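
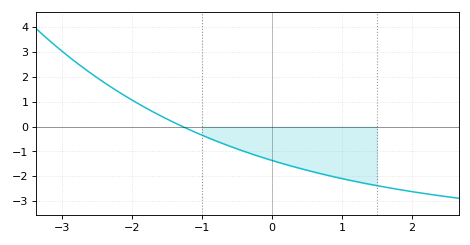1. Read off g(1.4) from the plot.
-2.32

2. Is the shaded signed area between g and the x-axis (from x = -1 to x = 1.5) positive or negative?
negative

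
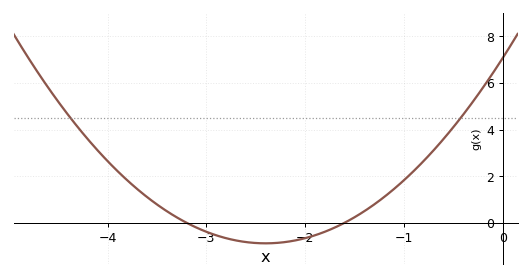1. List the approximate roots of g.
-3.2, -1.6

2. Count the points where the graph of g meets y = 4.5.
2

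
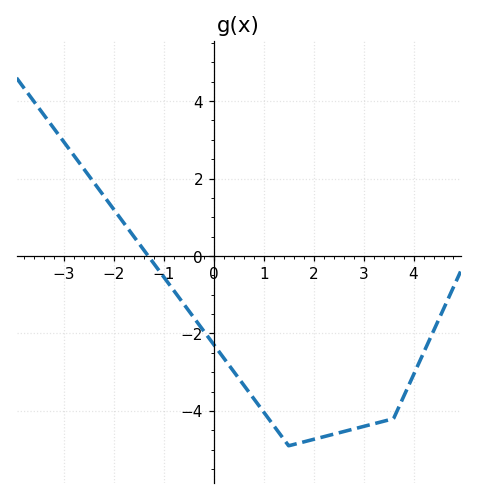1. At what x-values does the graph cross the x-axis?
-1.31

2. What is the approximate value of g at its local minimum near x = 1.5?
-4.9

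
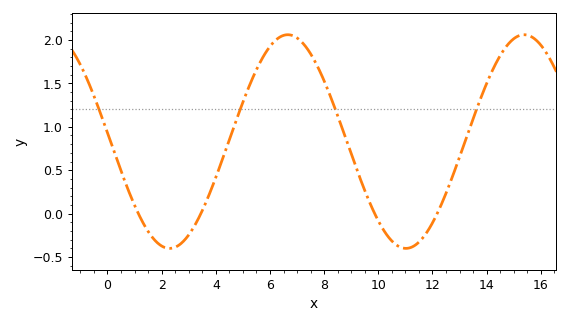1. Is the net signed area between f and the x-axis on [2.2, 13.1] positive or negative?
positive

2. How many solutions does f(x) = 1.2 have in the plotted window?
4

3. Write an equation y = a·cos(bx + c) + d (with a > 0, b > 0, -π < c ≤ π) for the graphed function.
y = 1.23cos(0.72x + 1.49) + 0.83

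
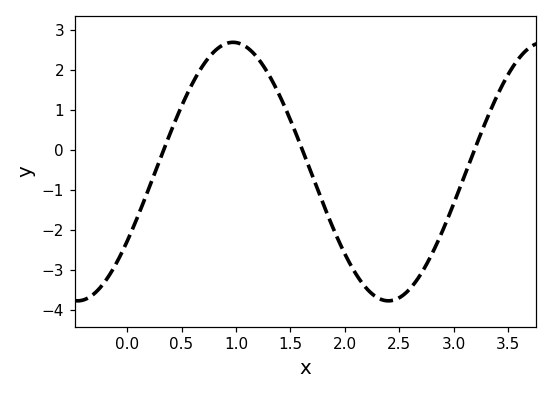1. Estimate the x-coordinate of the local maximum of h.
0.972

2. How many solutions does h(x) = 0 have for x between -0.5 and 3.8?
3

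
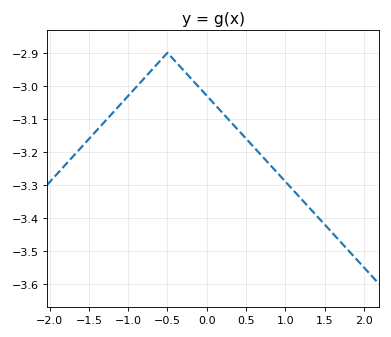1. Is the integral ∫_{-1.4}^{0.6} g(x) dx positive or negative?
negative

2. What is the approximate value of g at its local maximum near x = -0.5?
-2.9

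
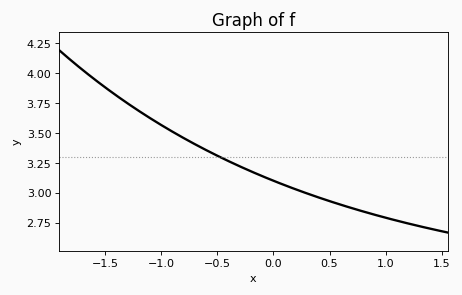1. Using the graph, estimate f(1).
2.79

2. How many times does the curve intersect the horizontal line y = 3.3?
1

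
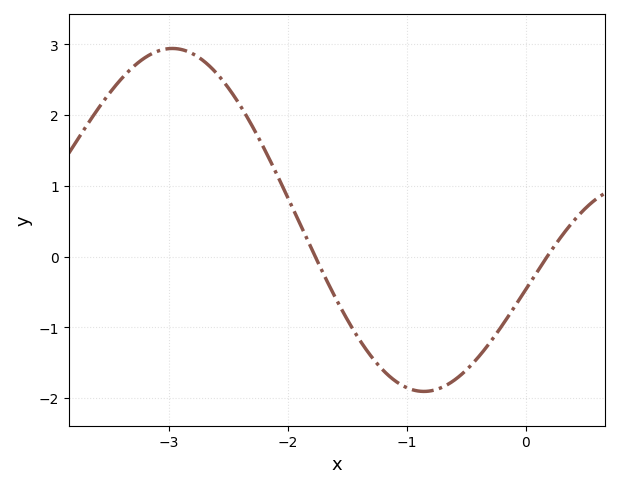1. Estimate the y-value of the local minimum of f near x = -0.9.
-1.9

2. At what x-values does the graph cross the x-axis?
-1.8, 0.2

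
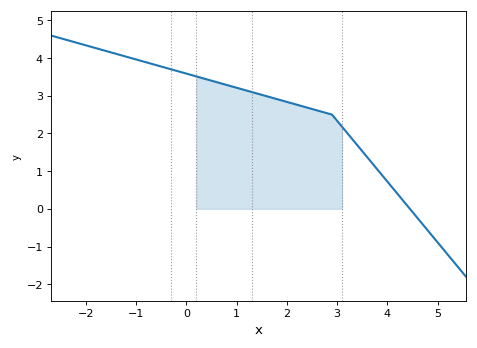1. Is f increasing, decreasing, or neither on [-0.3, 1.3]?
decreasing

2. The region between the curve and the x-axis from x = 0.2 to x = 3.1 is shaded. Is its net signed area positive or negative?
positive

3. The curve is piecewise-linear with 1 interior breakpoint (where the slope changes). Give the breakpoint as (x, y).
(2.9, 2.5)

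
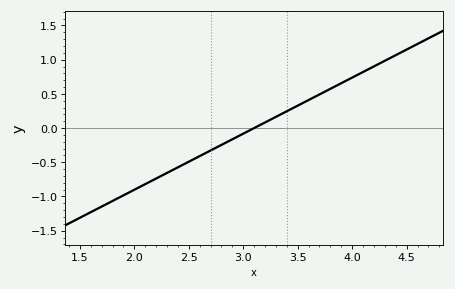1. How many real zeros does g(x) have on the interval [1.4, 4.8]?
1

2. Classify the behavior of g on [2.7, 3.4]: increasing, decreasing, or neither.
increasing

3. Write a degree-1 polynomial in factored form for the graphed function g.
y = 0.82(x - 3.1)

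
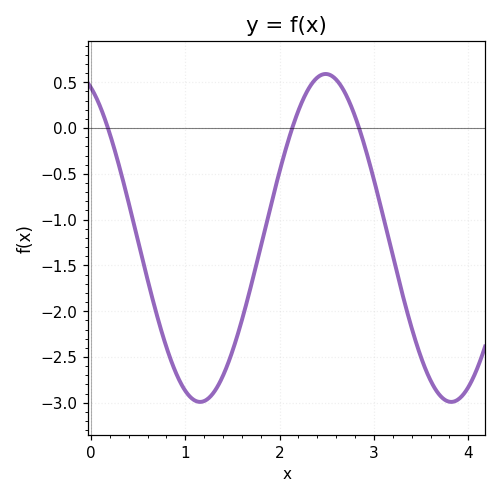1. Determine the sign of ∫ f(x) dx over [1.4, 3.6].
negative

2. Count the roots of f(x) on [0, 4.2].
3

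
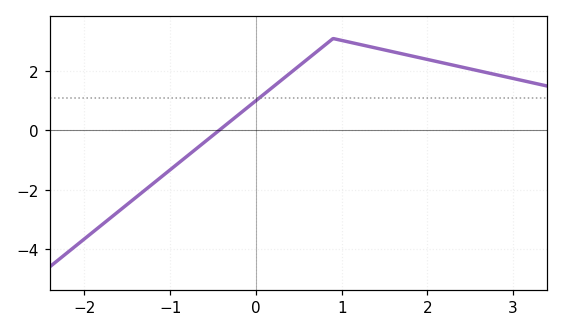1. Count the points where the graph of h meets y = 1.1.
1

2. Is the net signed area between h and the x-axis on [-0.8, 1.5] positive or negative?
positive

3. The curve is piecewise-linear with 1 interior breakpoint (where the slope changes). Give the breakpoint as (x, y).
(0.9, 3.1)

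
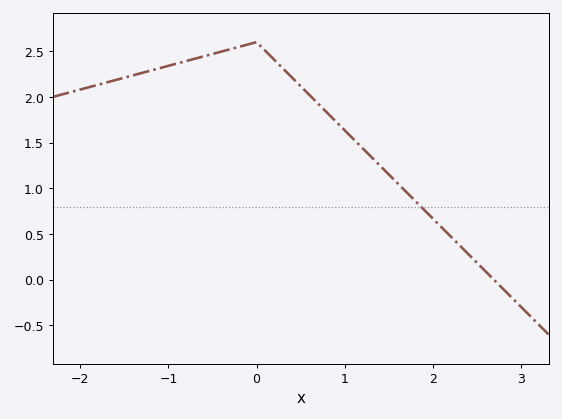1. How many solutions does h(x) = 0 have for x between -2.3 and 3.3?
1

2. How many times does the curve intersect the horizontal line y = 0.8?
1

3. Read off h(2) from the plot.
0.65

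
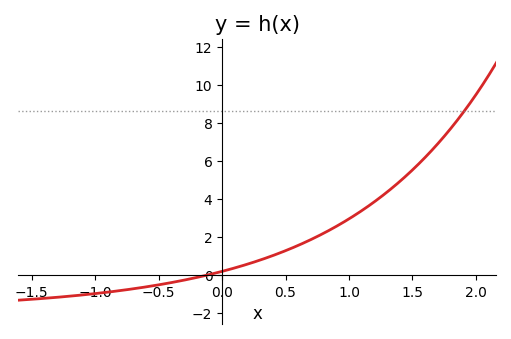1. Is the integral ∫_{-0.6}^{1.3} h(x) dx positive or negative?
positive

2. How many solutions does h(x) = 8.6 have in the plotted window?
1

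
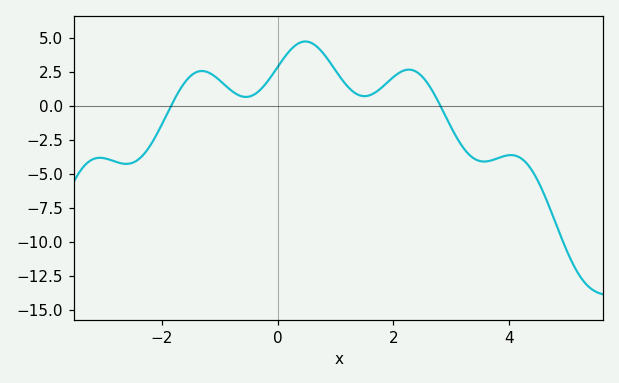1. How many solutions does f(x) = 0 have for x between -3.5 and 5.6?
2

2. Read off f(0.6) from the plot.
4.5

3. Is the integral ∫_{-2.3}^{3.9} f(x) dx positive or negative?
positive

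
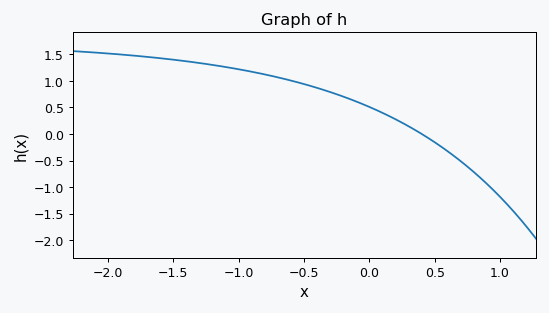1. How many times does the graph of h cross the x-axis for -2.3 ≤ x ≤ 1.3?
1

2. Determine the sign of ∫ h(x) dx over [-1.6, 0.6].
positive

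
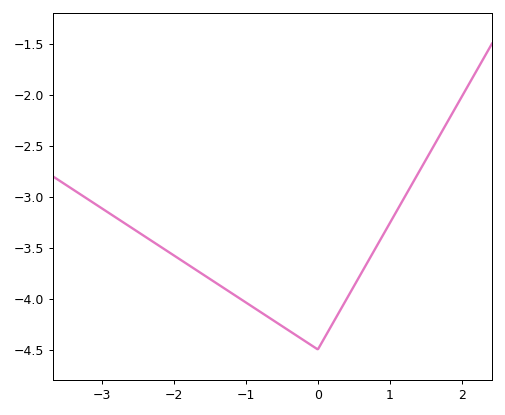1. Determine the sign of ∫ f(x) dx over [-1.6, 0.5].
negative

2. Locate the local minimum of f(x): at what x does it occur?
0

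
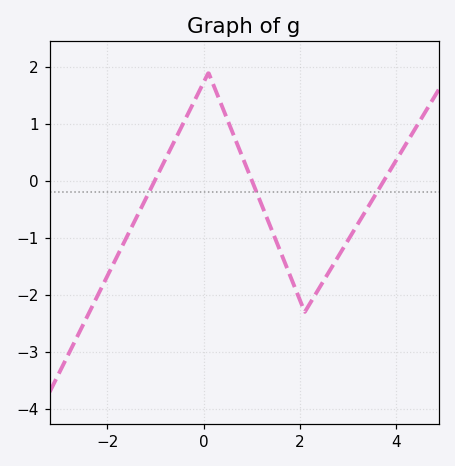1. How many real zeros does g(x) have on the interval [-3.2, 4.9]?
3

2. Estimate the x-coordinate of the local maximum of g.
0.098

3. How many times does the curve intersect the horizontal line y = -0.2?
3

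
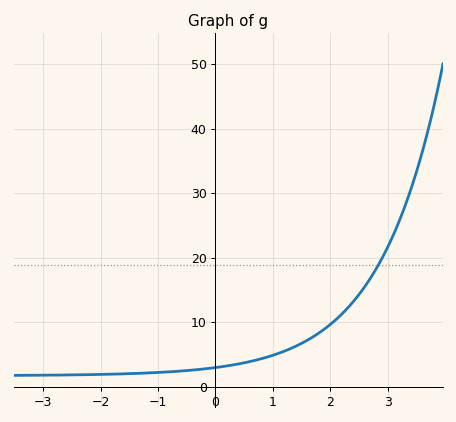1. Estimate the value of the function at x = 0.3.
3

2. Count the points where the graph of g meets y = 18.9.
1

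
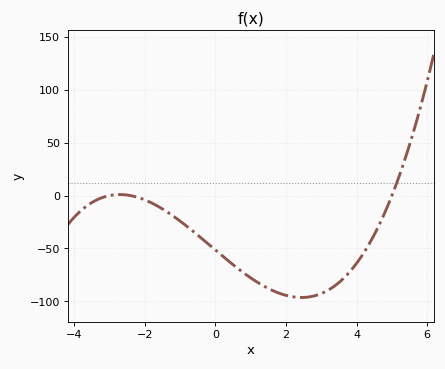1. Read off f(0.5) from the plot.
-65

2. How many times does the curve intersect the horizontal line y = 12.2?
1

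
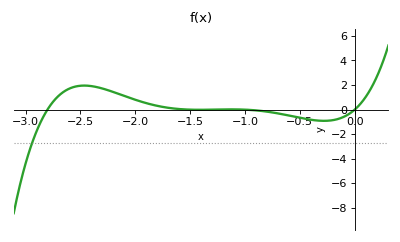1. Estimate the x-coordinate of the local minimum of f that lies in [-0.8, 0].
-0.28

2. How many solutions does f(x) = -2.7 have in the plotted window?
1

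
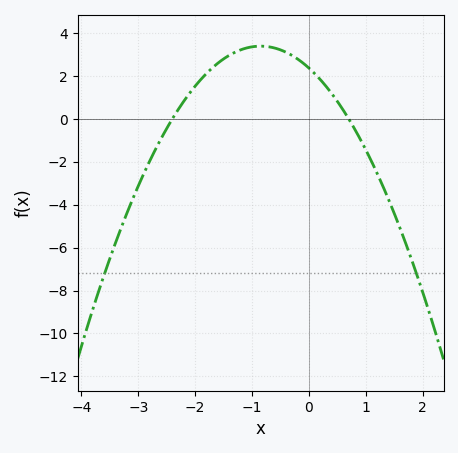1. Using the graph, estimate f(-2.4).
0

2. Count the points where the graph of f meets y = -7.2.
2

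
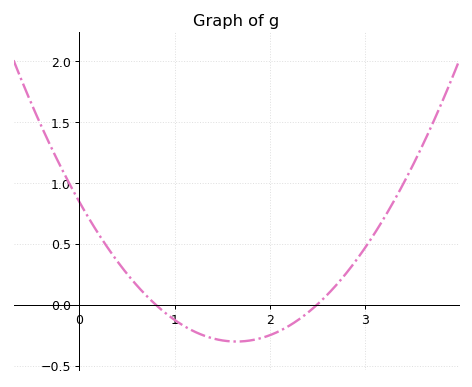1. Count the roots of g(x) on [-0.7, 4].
2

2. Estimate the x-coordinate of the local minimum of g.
1.6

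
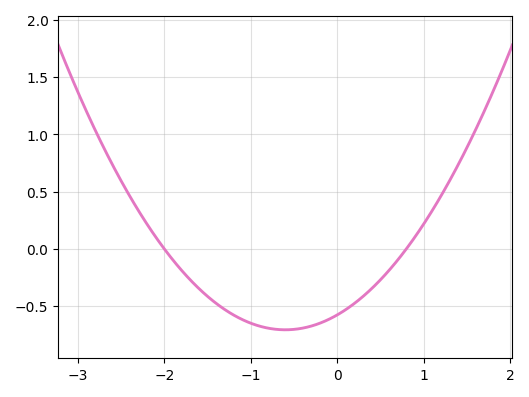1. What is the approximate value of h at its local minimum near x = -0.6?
-0.7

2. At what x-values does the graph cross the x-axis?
-2, 0.8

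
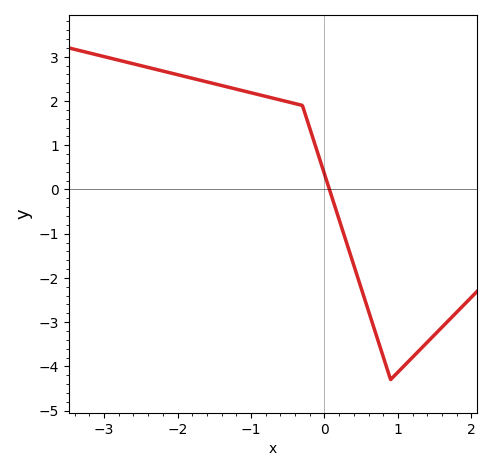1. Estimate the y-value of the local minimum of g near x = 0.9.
-4.3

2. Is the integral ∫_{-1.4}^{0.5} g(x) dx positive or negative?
positive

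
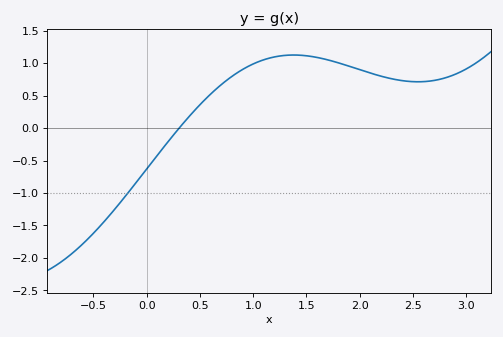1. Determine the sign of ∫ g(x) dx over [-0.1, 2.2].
positive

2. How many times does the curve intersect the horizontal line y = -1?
1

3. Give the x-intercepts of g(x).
0.3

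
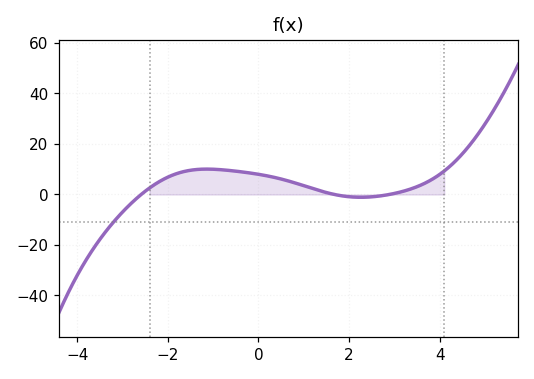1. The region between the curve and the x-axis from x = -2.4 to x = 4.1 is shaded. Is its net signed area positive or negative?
positive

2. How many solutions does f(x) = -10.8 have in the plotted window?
1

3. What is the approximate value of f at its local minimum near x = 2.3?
-1.11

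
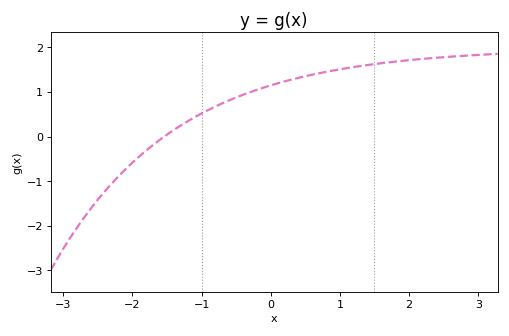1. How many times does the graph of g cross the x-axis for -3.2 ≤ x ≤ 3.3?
1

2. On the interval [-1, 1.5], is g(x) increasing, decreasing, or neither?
increasing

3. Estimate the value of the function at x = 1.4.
1.6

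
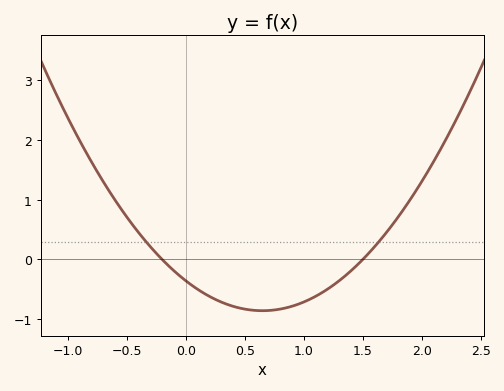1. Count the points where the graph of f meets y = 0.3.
2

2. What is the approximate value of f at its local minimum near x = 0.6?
-0.9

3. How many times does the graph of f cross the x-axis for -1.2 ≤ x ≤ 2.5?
2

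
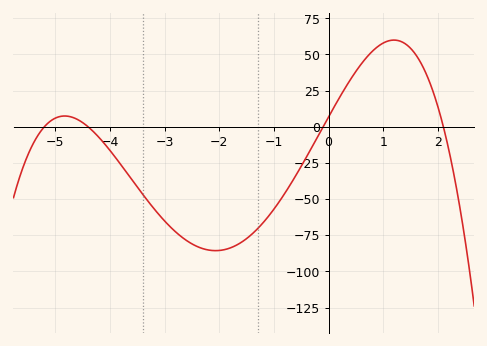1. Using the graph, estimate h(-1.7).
-82.2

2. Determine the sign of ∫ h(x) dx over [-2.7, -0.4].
negative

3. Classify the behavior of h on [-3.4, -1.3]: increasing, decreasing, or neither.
neither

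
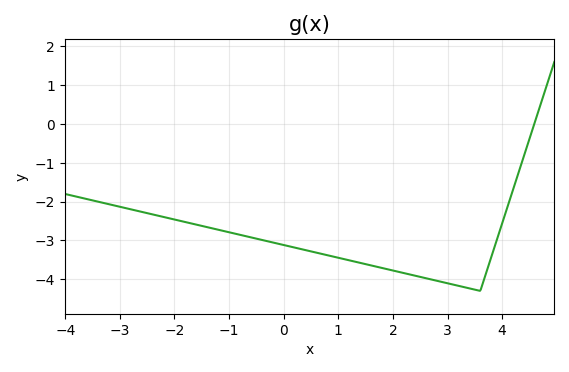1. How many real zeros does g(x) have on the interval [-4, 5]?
1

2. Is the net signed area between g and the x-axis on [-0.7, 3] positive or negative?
negative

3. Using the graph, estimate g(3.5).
-4.3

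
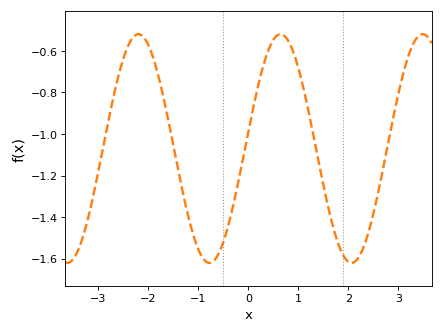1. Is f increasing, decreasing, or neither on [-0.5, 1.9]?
neither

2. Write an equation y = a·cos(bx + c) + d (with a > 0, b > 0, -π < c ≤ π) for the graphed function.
y = 0.55cos(2.21x - 1.42) - 1.07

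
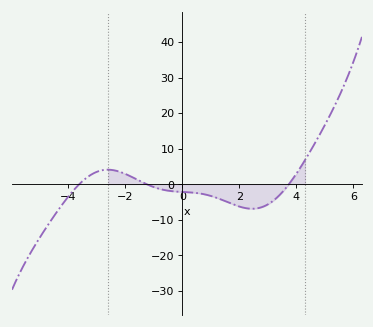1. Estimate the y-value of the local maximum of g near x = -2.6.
4.08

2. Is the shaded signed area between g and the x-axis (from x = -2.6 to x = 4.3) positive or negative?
negative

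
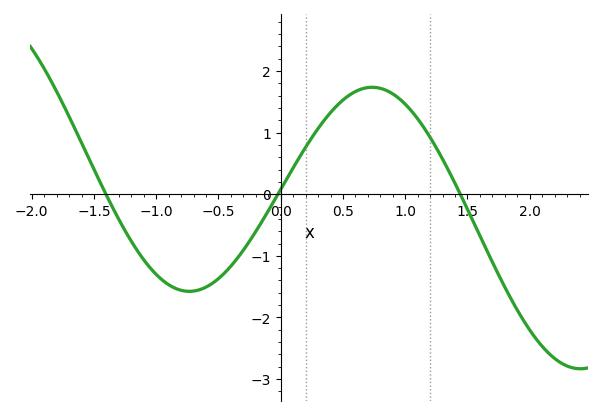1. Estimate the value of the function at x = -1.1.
-1.1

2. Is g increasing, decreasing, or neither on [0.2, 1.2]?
neither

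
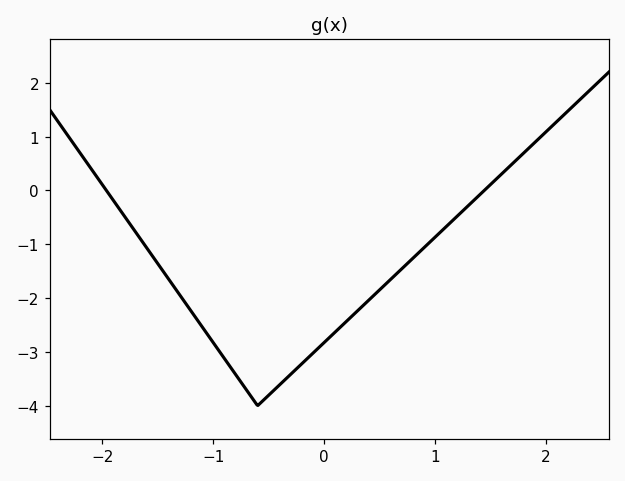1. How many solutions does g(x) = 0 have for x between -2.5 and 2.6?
2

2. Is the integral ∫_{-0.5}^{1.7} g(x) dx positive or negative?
negative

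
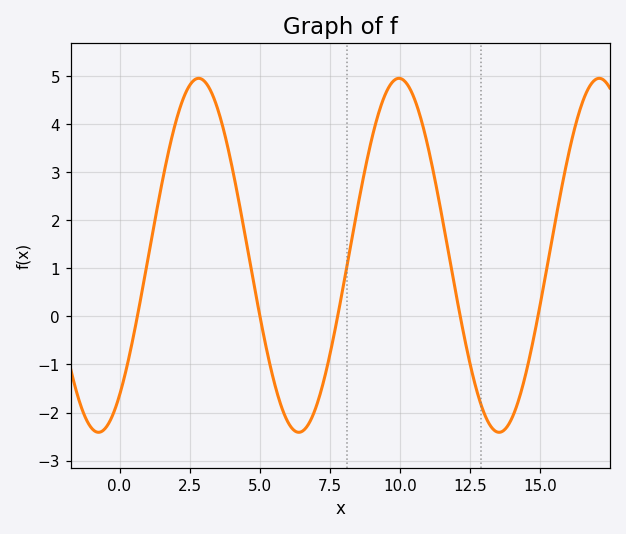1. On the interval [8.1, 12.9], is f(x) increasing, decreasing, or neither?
neither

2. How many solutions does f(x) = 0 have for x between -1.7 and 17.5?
5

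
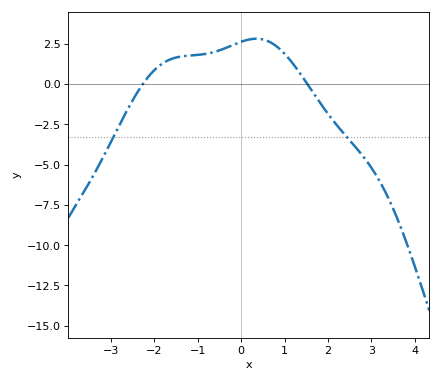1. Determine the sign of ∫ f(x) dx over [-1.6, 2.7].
positive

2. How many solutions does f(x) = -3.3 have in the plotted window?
2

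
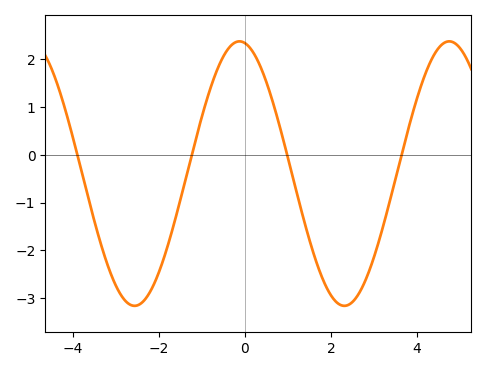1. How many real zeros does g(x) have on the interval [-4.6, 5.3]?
4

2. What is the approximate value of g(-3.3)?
-1.99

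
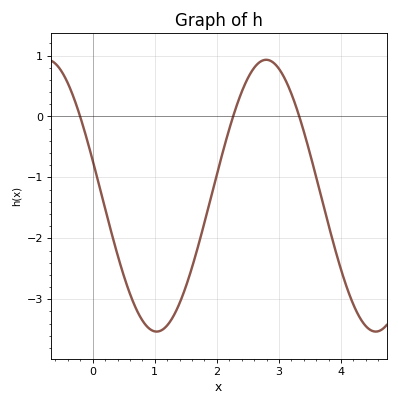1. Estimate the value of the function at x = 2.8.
0.9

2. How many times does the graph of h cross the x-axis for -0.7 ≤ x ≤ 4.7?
3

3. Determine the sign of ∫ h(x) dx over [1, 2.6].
negative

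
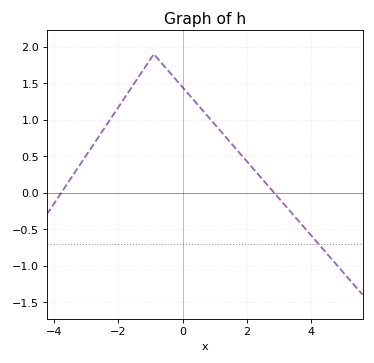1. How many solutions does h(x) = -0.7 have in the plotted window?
1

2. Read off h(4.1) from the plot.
-0.643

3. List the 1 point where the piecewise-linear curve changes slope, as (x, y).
(-0.9, 1.9)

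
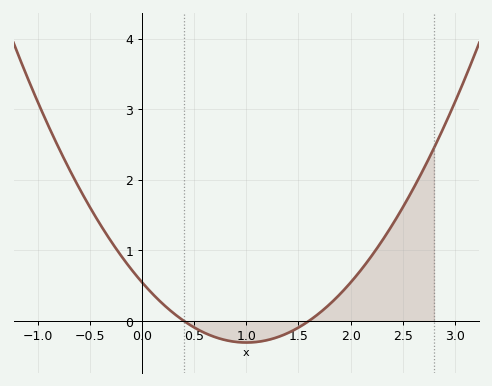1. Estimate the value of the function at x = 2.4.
1.4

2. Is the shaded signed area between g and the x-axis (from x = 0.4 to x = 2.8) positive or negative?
positive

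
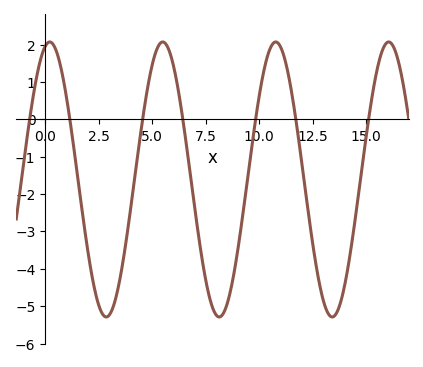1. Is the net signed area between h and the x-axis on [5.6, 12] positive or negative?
negative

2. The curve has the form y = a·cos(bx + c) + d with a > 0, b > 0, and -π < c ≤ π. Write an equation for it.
y = 3.68cos(1.19x - 0.252) - 1.61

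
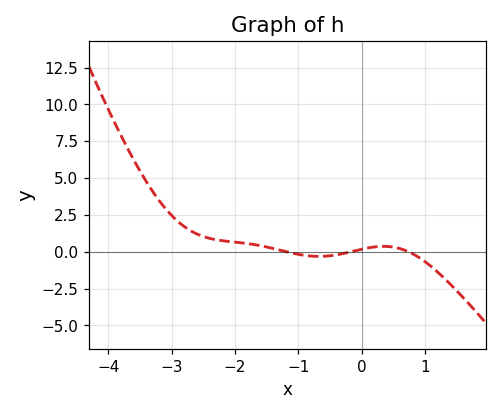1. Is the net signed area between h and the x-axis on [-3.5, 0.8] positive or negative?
positive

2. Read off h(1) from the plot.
-0.665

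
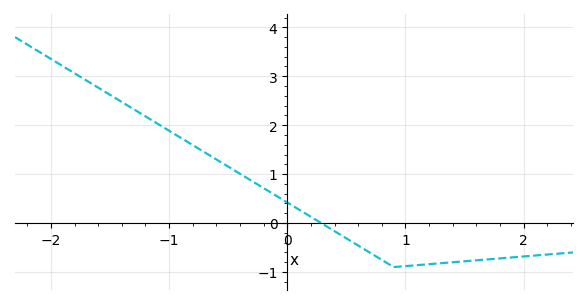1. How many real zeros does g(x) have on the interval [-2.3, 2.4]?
1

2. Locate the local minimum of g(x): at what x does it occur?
0.9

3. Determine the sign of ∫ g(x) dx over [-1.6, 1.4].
positive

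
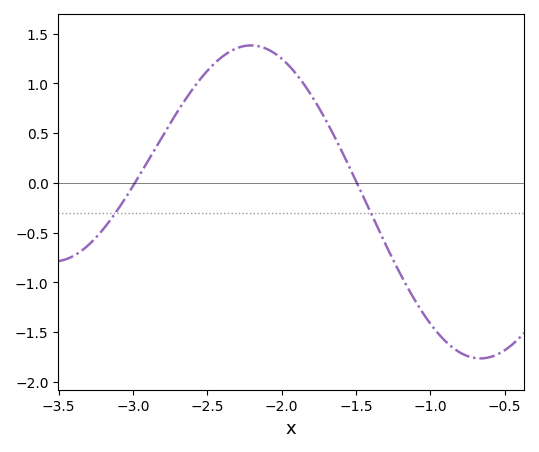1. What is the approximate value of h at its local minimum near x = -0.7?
-1.77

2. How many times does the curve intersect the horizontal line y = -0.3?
2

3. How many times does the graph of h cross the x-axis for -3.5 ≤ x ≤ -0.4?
2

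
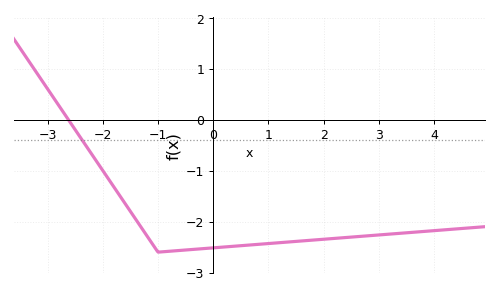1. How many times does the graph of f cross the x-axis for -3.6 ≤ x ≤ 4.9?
1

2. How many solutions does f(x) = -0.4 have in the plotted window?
1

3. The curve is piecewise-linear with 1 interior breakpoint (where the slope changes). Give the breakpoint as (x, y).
(-1, -2.6)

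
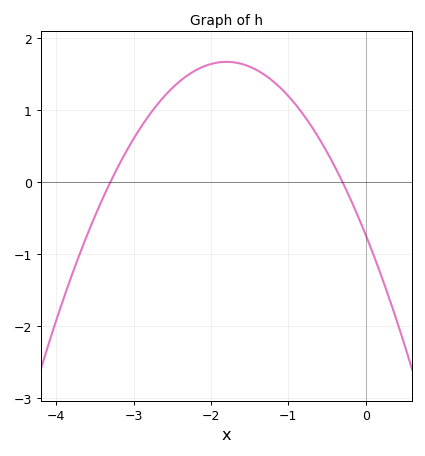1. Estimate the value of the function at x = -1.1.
1.3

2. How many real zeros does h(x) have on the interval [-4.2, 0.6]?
2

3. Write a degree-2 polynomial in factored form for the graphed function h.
y = -0.74(x + 3.3)(x + 0.3)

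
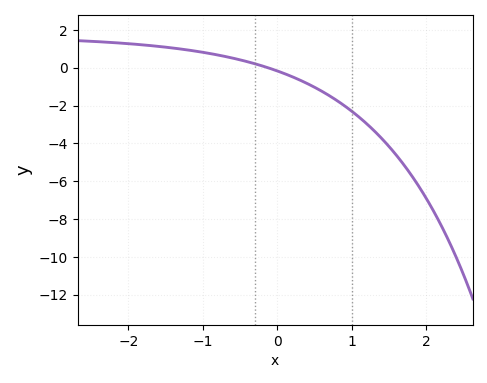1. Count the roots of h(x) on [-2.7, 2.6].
1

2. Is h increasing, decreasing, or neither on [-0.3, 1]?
decreasing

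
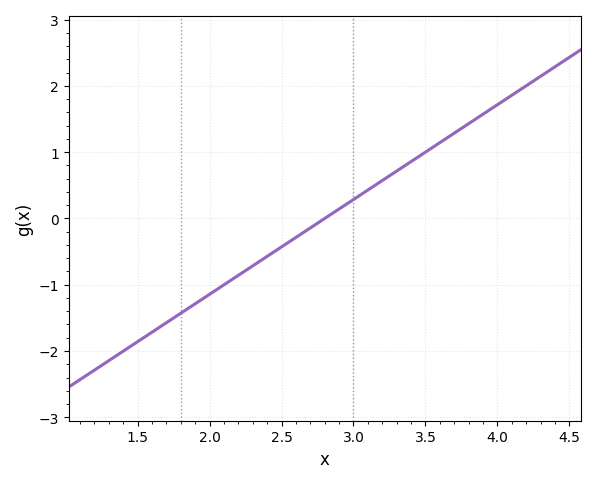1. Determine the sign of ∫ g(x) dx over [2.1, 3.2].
negative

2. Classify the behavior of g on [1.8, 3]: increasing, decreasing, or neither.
increasing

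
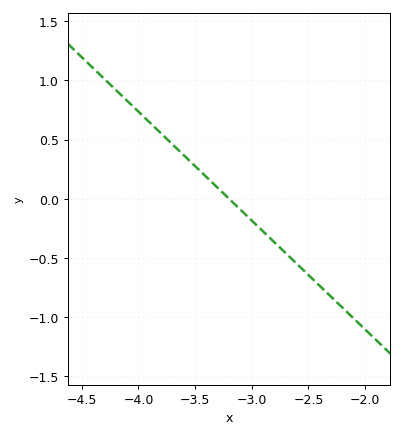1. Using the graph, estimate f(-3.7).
0.46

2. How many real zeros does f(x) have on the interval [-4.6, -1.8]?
1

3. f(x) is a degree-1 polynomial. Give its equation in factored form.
y = -0.92(x + 3.2)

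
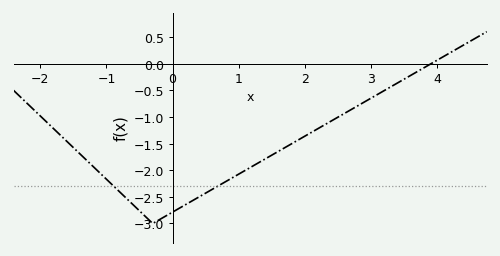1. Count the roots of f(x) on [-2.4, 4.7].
1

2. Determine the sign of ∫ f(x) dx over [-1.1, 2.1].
negative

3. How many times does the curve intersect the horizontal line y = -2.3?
2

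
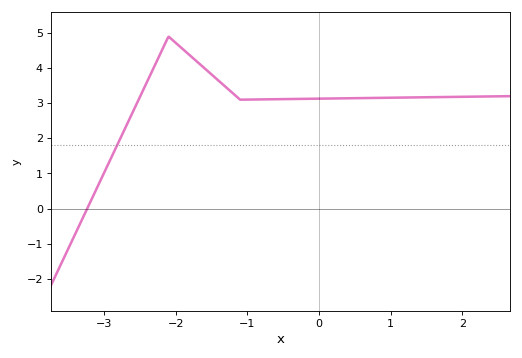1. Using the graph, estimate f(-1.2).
3.28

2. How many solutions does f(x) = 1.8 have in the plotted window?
1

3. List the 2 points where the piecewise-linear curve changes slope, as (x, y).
(-2.1, 4.9); (-1.1, 3.1)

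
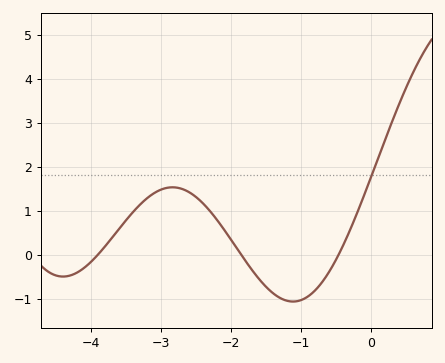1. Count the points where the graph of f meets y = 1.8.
1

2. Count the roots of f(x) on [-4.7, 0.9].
3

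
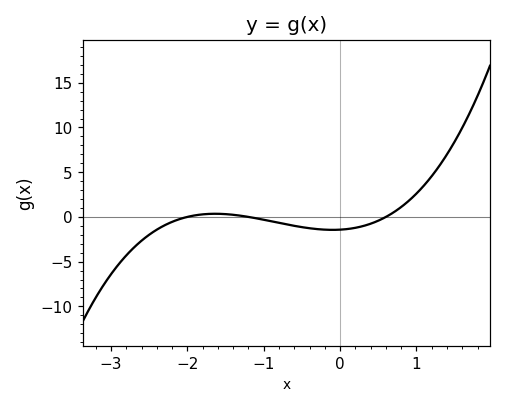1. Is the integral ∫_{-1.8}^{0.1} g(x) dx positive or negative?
negative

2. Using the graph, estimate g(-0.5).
-1.14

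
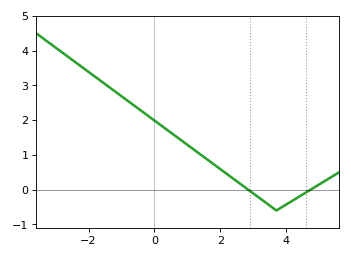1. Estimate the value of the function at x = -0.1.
2.1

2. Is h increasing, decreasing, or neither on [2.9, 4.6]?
neither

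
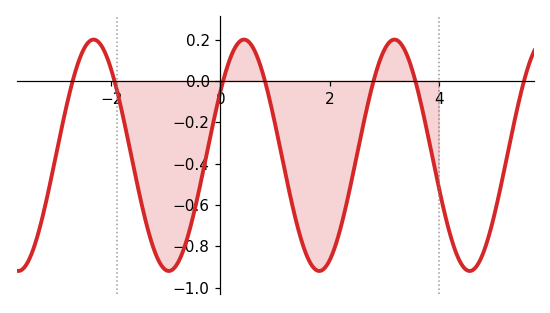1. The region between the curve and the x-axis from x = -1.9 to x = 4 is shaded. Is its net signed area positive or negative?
negative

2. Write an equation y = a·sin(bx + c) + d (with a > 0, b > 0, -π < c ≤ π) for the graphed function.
y = 0.56sin(2.28x + 0.582) - 0.36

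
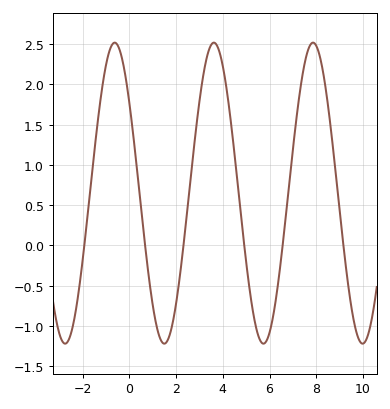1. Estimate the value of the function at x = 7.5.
2.25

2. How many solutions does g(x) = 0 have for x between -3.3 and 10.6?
6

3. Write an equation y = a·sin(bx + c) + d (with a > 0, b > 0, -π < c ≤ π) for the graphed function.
y = 1.87sin(1.5x + 2.5) + 0.65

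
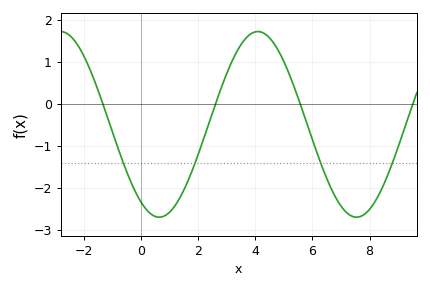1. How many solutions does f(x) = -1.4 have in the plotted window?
4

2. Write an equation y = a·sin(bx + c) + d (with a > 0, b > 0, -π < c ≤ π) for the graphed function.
y = 2.21sin(0.91x - 2.2) - 0.49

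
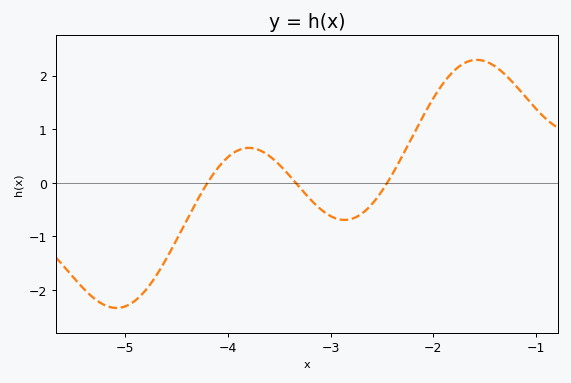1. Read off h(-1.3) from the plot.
2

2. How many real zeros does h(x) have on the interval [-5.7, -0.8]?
3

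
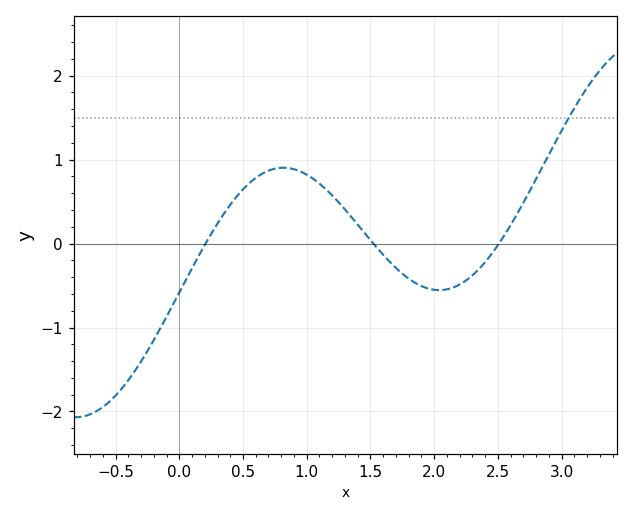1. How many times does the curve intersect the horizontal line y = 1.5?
1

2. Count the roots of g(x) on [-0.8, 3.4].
3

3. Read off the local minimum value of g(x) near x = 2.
-0.6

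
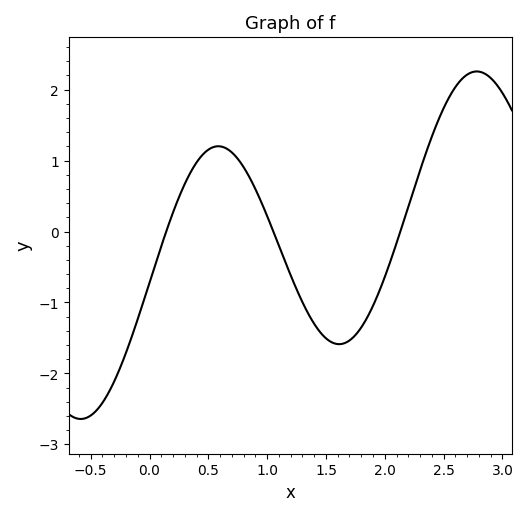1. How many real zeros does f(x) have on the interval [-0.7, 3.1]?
3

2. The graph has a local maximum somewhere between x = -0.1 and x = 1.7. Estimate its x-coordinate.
0.585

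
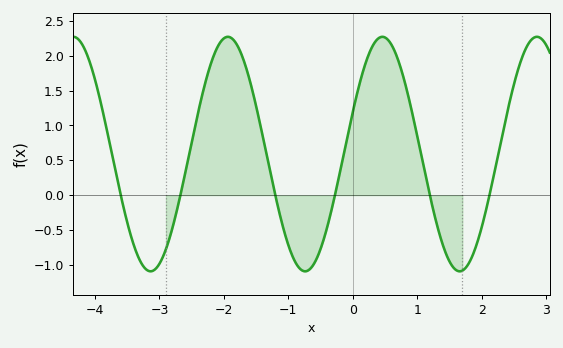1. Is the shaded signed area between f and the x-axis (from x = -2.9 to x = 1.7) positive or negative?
positive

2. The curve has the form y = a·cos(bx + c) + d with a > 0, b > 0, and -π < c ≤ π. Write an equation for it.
y = 1.68cos(2.62x - 1.2) + 0.59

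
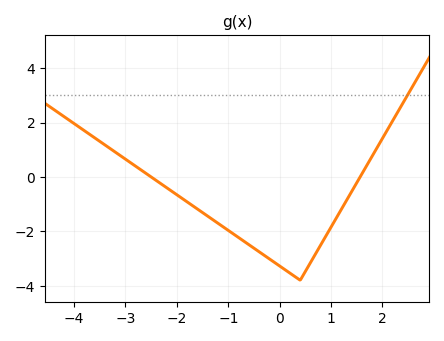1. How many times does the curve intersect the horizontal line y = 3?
1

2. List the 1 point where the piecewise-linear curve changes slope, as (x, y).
(0.4, -3.8)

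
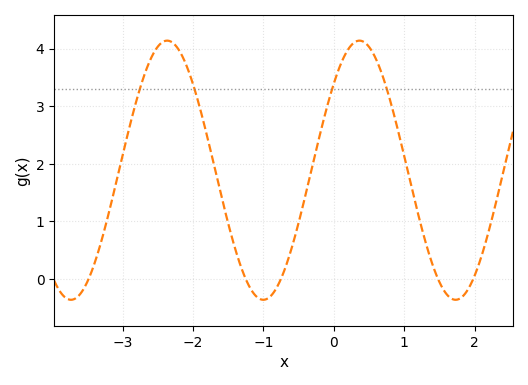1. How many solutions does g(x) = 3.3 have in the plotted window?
4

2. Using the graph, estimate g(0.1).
3.73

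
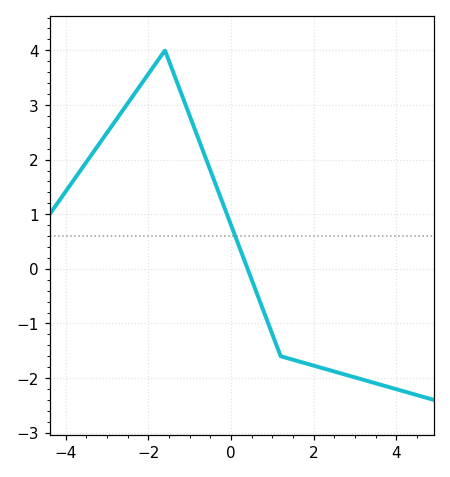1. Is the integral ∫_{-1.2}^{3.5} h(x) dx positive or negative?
negative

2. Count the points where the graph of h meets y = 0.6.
1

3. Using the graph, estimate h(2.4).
-1.9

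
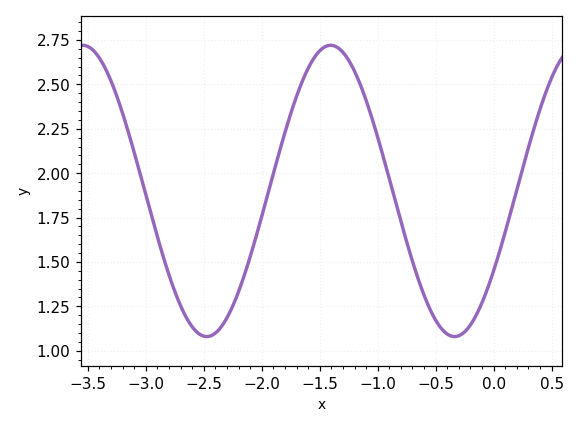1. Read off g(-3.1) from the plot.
2.12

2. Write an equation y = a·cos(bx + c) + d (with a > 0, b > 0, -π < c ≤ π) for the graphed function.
y = 0.82cos(2.9x - 2.1) + 1.9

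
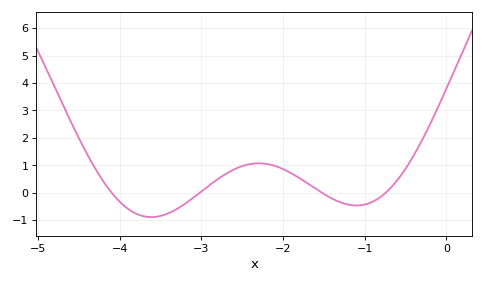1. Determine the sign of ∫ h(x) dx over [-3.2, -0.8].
positive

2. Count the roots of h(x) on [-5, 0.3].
4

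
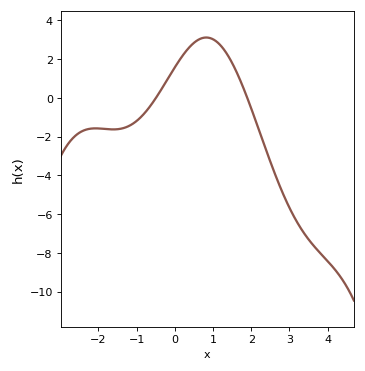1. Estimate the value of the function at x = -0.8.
-0.811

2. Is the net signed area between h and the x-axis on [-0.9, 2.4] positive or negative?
positive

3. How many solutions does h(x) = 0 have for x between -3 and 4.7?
2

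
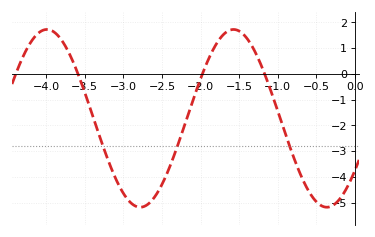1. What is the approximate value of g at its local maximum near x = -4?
1.7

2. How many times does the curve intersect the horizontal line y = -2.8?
3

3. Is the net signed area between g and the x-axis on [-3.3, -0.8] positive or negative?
negative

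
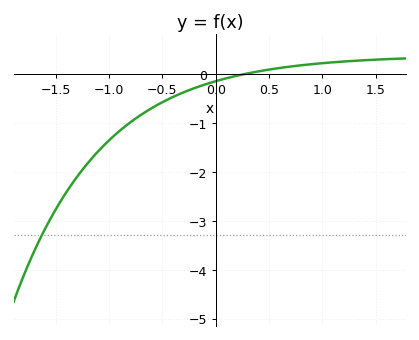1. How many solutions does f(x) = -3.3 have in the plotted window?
1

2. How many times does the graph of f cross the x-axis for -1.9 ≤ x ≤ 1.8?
1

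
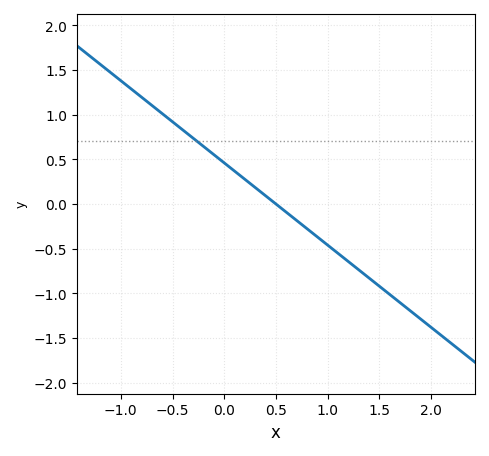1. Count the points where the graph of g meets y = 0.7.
1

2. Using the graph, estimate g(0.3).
0.184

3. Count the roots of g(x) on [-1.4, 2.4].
1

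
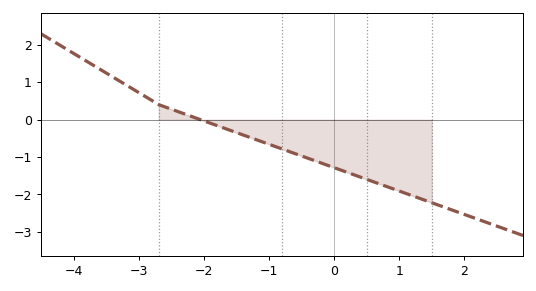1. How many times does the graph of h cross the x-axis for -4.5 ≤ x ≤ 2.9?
1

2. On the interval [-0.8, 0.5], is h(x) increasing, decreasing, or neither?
decreasing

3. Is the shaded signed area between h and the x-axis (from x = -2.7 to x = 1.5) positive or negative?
negative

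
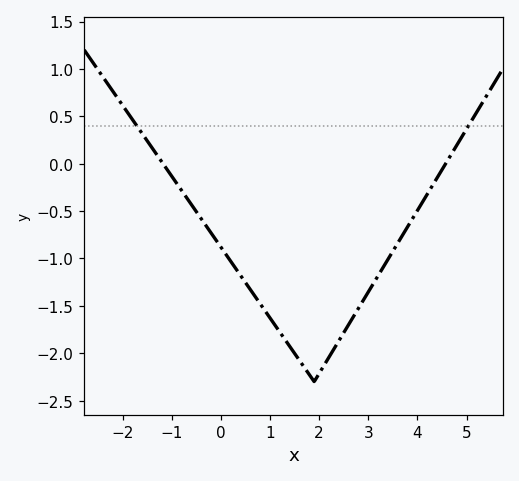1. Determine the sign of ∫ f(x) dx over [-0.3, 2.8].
negative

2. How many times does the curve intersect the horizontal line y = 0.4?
2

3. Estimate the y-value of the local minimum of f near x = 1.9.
-2.3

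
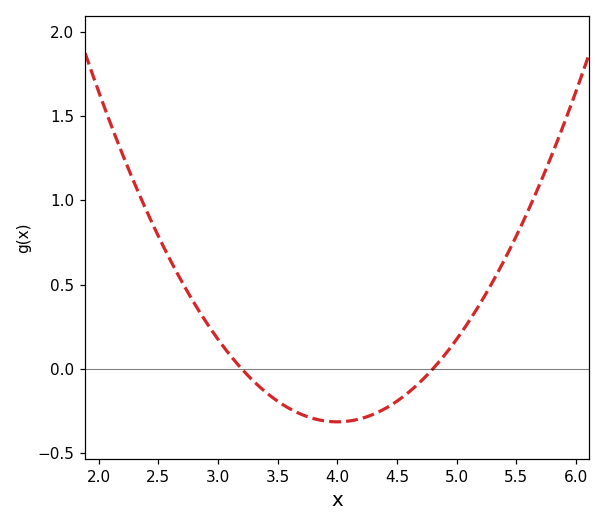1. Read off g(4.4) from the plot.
-0.25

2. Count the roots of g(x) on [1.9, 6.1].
2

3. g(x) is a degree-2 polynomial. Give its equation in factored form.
y = 0.49(x - 3.2)(x - 4.8)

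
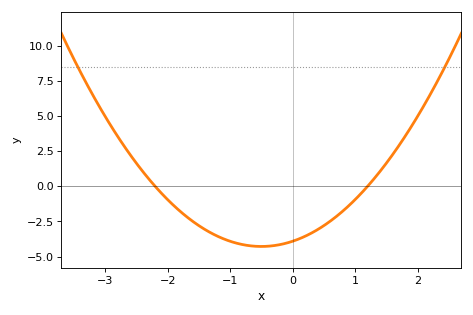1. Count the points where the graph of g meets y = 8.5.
2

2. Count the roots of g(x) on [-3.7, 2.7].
2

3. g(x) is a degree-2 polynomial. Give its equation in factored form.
y = 1.48(x + 2.2)(x - 1.2)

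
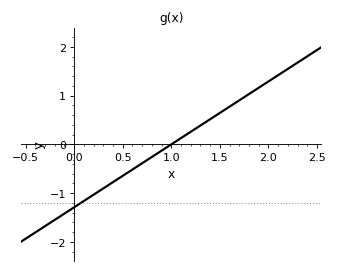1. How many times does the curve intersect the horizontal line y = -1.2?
1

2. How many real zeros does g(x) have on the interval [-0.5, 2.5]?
1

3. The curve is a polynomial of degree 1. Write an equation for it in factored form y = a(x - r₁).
y = 1.29(x - 1)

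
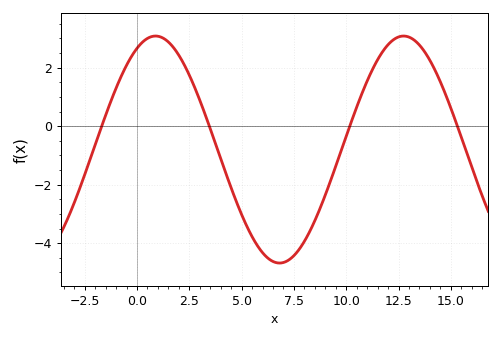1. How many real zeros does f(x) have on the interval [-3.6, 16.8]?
4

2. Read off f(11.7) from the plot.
2.6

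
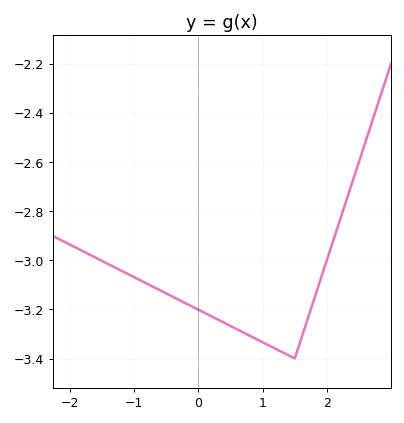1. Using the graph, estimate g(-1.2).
-3.04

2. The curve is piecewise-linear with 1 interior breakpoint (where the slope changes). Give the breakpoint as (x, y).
(1.5, -3.4)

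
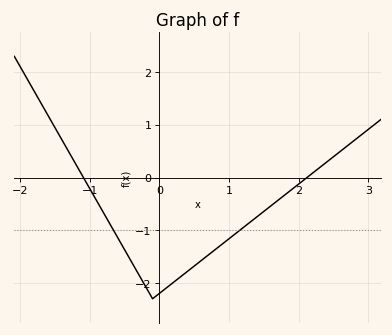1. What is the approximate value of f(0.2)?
-2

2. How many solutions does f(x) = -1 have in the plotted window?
2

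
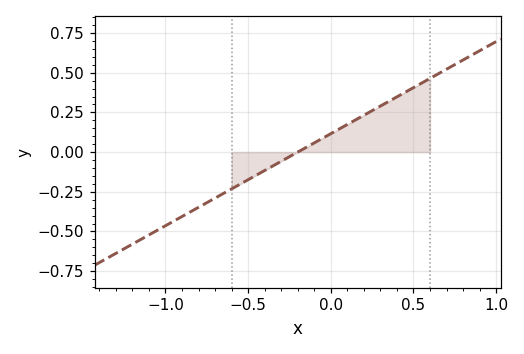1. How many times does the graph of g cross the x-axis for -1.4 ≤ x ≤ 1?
1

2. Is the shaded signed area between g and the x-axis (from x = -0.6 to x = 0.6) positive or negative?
positive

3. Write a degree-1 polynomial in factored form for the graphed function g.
y = 0.58(x + 0.2)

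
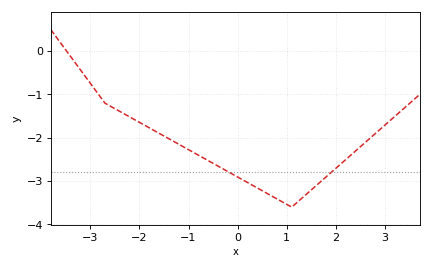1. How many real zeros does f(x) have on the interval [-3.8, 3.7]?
1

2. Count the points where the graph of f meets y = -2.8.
2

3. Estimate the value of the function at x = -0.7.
-2.46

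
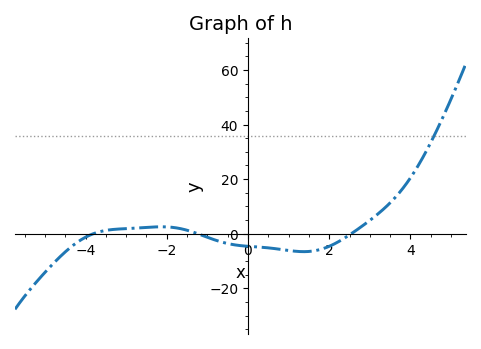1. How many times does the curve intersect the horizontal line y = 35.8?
1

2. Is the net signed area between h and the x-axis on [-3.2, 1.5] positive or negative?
negative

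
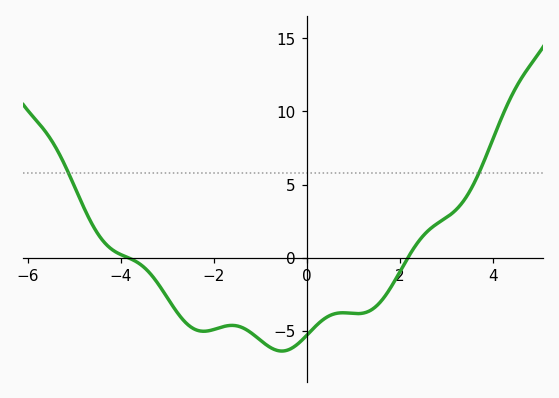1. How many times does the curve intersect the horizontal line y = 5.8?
2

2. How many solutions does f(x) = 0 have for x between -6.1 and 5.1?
2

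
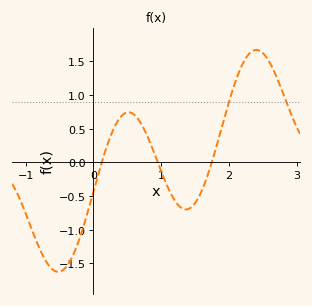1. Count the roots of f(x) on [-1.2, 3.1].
3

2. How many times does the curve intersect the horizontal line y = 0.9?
2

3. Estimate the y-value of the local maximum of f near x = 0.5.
0.742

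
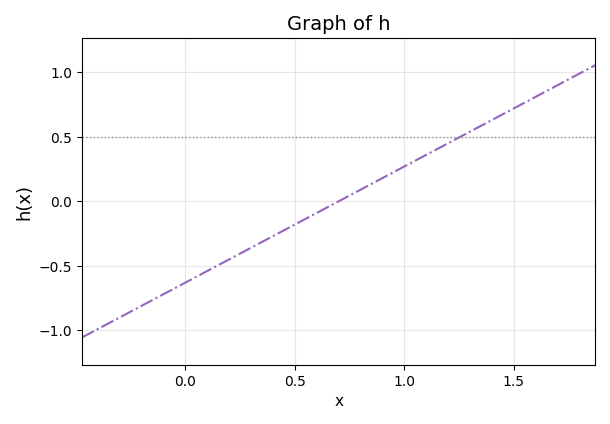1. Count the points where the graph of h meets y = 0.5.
1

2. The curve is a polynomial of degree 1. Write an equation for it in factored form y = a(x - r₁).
y = 0.9(x - 0.7)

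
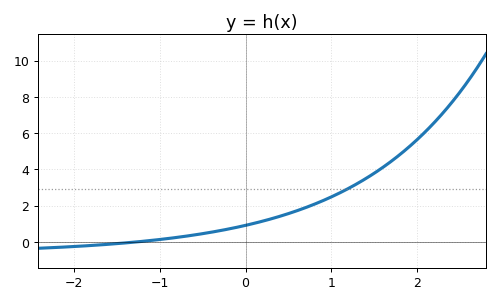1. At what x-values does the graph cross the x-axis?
-1.3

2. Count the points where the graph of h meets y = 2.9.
1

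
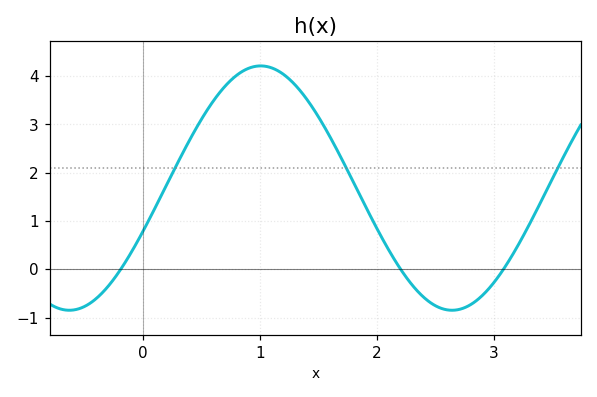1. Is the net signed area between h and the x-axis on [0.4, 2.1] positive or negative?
positive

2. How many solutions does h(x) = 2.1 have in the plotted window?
3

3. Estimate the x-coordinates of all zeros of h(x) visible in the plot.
-0.2, 2.2, 3.1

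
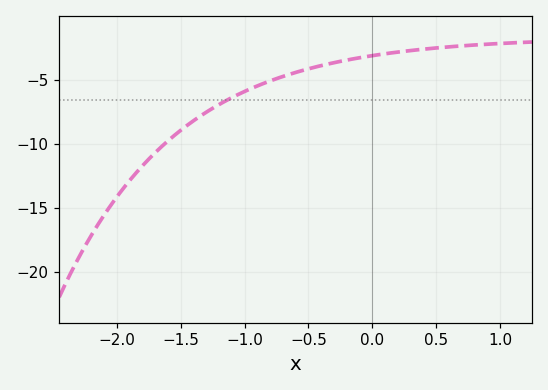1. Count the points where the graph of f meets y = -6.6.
1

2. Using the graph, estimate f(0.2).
-2.84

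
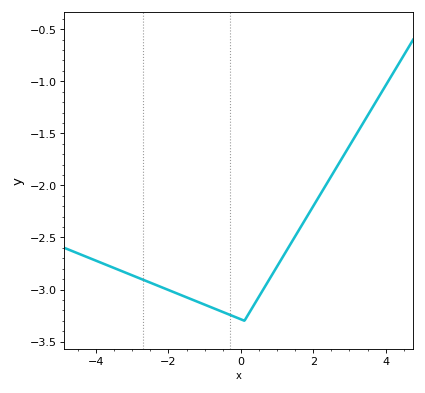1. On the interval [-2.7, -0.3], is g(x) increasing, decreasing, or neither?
decreasing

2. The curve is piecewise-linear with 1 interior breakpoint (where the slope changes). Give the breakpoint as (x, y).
(0.1, -3.3)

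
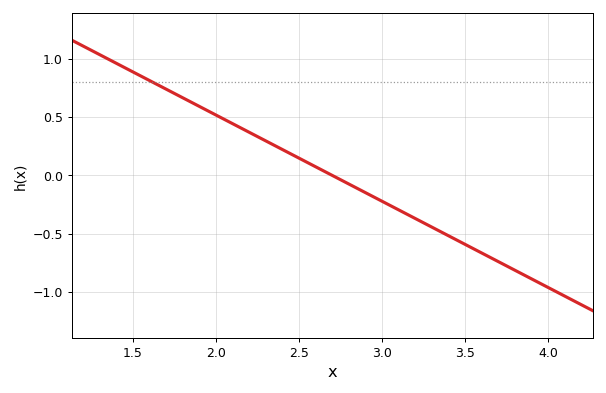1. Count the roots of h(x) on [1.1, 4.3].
1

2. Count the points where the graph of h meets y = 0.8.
1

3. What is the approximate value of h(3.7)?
-0.74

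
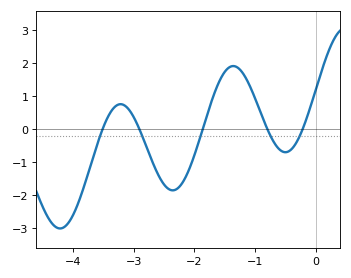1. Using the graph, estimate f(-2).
-0.8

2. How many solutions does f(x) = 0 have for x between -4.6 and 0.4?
5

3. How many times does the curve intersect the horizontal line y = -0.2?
5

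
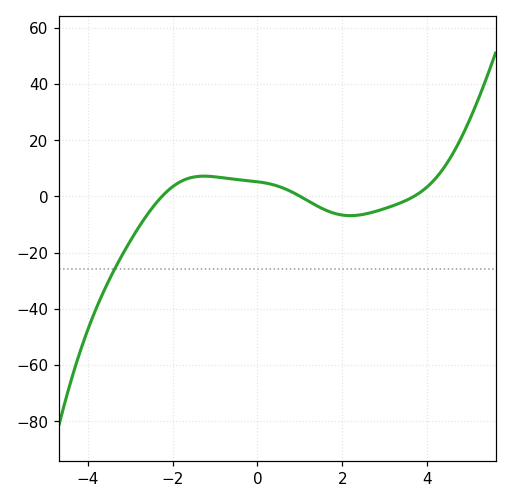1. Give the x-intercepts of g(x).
-2.2, 1, 3.6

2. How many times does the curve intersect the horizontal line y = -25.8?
1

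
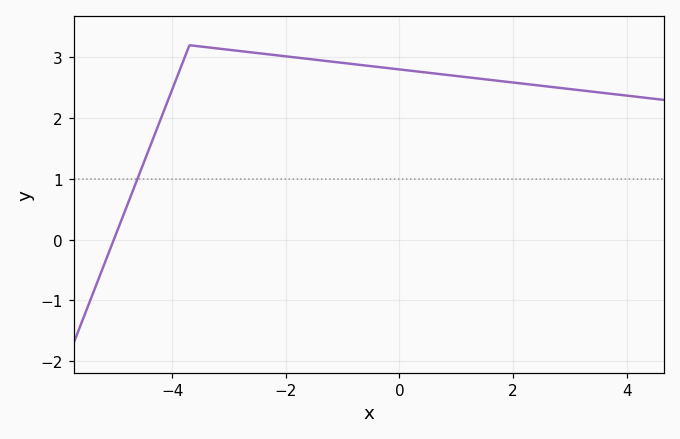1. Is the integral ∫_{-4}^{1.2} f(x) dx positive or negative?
positive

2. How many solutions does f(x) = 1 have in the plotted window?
1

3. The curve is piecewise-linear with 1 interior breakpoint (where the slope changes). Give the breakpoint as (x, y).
(-3.7, 3.2)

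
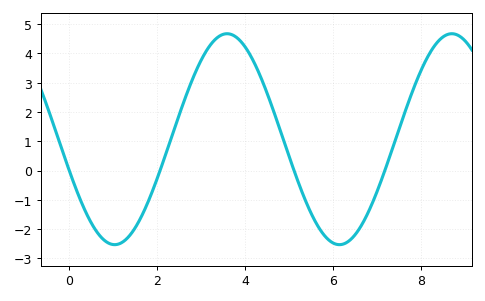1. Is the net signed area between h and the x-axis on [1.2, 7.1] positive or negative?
positive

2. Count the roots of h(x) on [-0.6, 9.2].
4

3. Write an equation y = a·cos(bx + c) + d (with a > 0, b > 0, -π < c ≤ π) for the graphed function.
y = 3.6cos(1.23x + 1.87) + 1.07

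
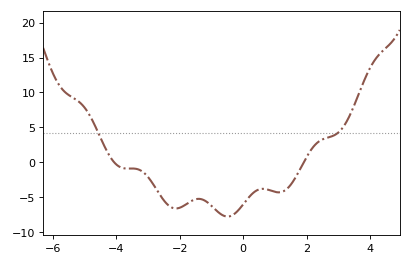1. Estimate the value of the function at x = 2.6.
3.46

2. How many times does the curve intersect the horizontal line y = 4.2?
2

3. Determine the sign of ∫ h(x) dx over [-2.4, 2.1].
negative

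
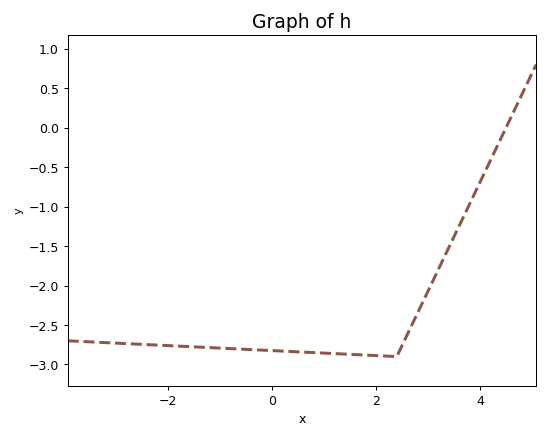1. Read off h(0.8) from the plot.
-2.85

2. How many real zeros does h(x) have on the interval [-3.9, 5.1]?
1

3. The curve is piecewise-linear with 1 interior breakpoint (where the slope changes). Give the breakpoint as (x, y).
(2.4, -2.9)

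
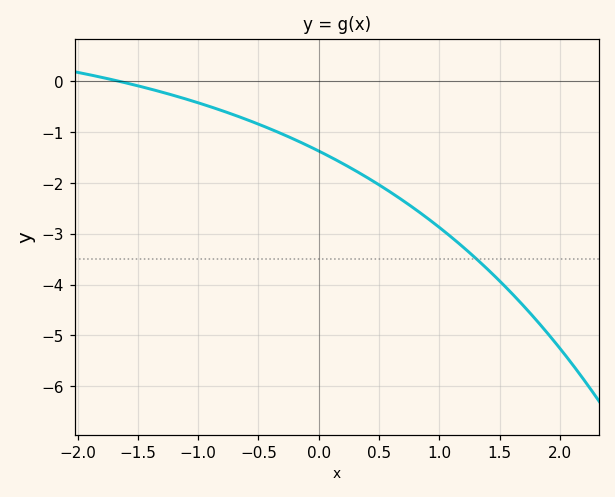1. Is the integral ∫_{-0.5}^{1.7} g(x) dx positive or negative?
negative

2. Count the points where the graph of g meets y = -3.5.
1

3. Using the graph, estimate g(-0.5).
-0.852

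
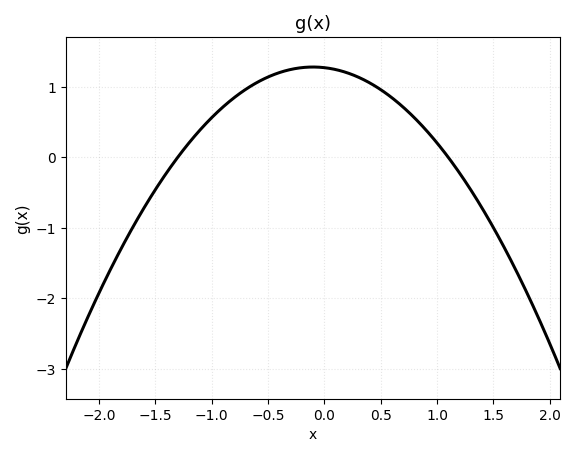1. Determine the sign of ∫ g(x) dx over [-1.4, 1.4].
positive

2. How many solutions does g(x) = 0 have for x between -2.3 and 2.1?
2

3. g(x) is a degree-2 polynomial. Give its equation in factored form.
y = -0.89(x + 1.3)(x - 1.1)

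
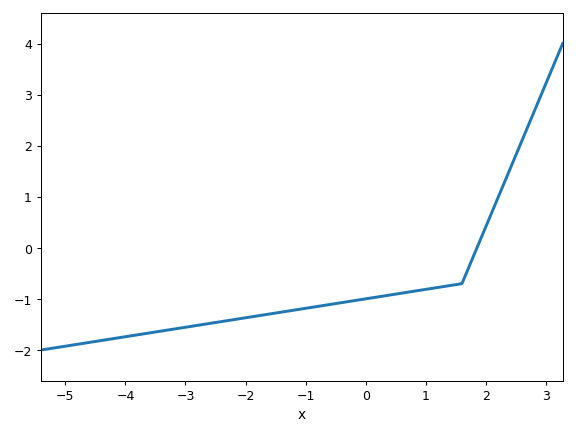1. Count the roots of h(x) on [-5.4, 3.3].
1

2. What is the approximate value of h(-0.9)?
-1.2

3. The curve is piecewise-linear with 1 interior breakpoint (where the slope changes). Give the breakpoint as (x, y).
(1.6, -0.7)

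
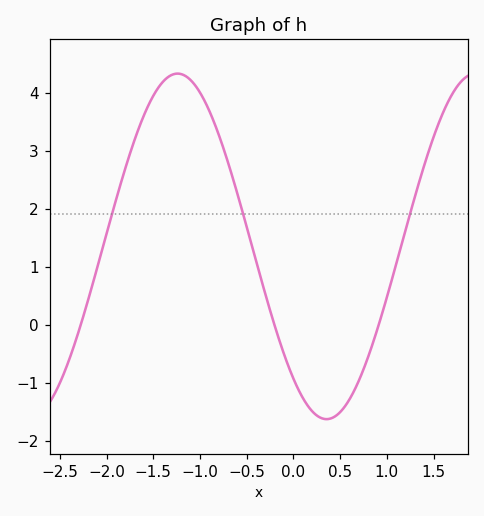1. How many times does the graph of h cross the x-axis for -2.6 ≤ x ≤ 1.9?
3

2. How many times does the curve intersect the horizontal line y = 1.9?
3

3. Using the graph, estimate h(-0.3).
0.525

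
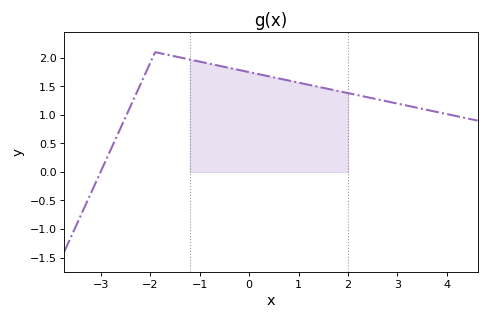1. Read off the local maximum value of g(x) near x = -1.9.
2.1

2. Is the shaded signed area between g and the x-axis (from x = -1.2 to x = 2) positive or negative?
positive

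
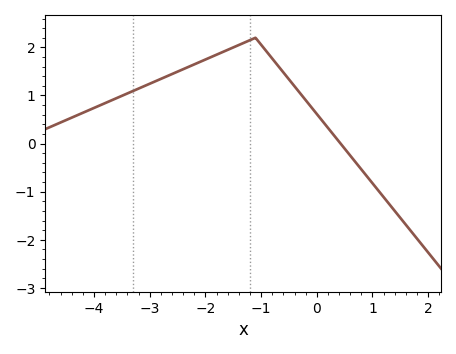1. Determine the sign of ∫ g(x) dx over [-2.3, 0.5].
positive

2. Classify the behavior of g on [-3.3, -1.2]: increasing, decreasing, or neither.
increasing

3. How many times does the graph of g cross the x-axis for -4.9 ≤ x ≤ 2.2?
1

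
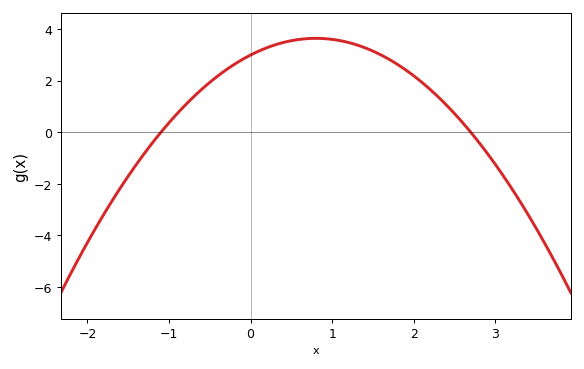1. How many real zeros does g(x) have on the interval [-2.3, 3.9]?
2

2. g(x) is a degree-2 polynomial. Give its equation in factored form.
y = -1.01(x + 1.1)(x - 2.7)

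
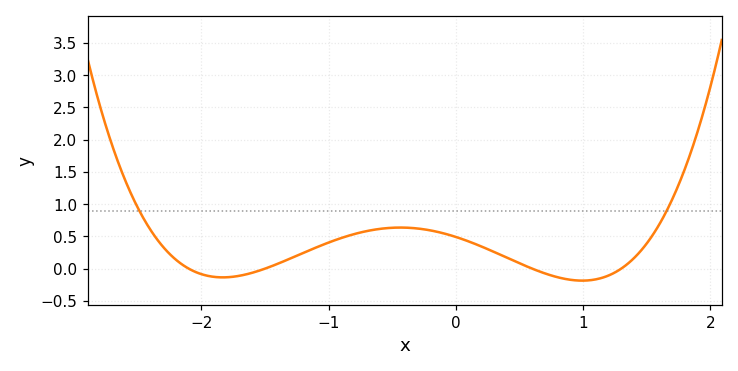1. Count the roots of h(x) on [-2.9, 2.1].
4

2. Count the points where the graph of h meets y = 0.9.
2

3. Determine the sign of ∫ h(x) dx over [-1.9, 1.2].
positive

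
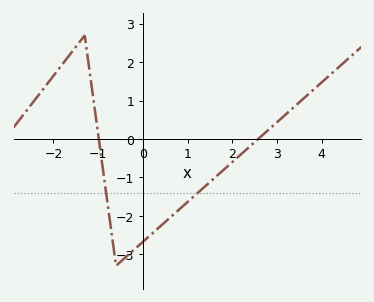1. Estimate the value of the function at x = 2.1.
-0.497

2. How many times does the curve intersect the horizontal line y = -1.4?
2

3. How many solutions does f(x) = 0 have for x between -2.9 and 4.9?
2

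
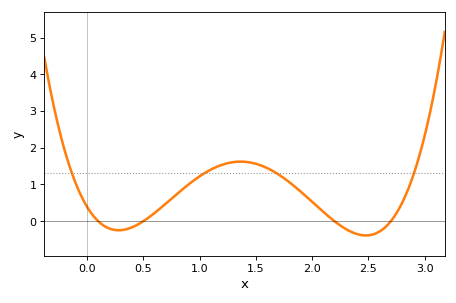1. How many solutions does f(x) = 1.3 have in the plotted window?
4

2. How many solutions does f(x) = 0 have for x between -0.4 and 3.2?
4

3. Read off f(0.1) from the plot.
0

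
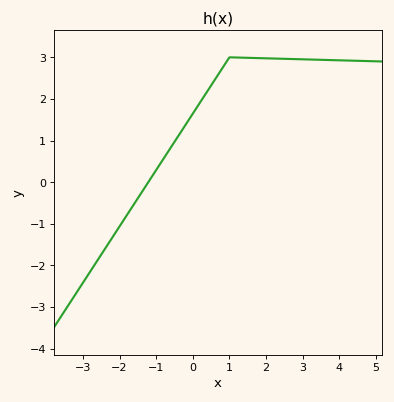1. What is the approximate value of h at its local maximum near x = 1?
3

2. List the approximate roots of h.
-1.2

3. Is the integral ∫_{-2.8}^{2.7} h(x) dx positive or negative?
positive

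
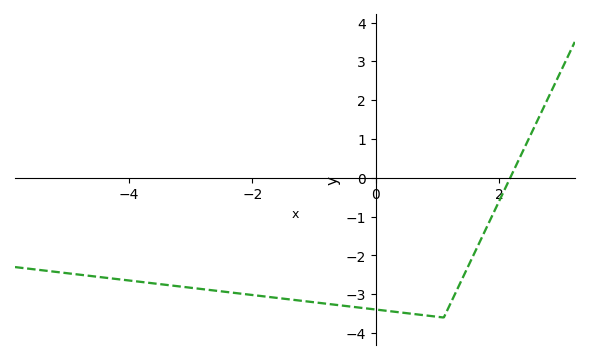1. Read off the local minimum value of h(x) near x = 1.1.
-3.6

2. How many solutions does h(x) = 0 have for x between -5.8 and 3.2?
1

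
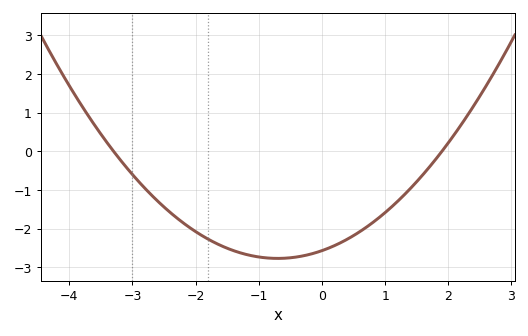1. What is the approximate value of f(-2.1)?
-2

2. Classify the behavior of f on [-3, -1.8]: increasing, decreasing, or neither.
decreasing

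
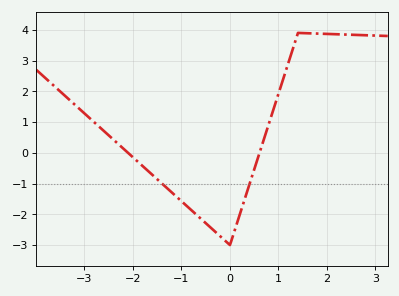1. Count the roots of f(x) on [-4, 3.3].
2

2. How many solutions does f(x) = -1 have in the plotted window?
2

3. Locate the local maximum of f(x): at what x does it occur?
1.4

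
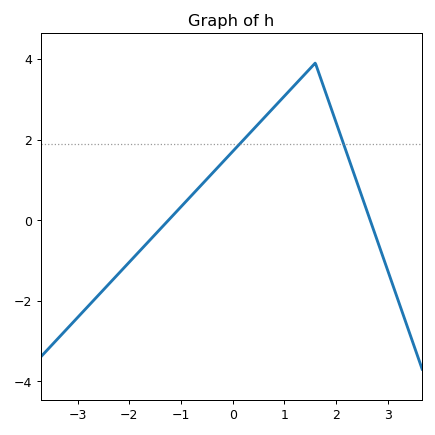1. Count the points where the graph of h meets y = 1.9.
2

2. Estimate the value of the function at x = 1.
3.08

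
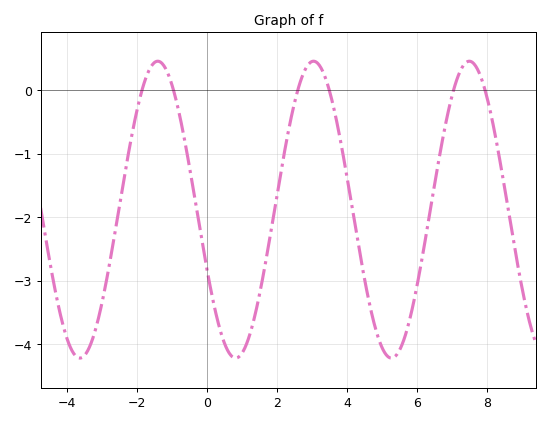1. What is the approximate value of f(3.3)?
0.308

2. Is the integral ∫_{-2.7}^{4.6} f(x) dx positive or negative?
negative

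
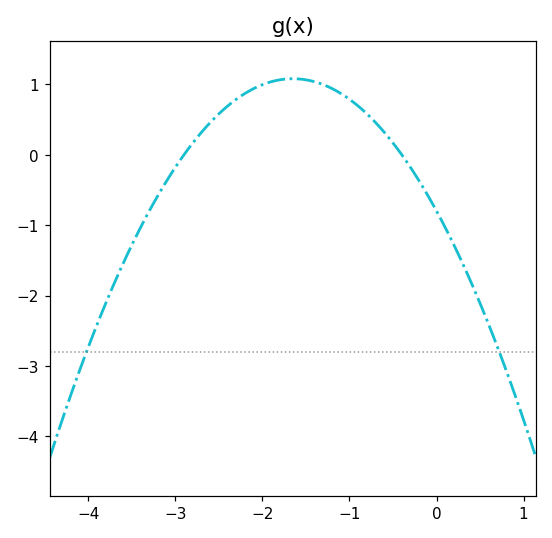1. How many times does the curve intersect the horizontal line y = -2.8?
2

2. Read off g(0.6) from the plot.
-2.4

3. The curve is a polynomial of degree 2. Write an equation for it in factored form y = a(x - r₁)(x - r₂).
y = -0.69(x + 2.9)(x + 0.4)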